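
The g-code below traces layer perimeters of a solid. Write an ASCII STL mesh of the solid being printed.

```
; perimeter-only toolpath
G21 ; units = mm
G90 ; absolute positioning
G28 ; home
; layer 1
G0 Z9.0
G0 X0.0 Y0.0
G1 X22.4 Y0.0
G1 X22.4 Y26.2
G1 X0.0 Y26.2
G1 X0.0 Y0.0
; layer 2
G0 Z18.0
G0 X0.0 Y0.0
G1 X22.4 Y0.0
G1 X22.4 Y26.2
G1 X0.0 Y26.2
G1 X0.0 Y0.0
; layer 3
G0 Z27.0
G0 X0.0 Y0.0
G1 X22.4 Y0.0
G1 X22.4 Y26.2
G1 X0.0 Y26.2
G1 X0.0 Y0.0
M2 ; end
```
solid part
  facet normal 0.0000 0.0000 -1.0000
    outer loop
      vertex 22.4 26.2 0.0
      vertex 22.4 0.0 0.0
      vertex 0.0 0.0 0.0
    endloop
  endfacet
  facet normal 0.0000 0.0000 -1.0000
    outer loop
      vertex 0.0 26.2 0.0
      vertex 22.4 26.2 0.0
      vertex 0.0 0.0 0.0
    endloop
  endfacet
  facet normal 0.0000 0.0000 1.0000
    outer loop
      vertex 0.0 0.0 27.0
      vertex 22.4 0.0 27.0
      vertex 22.4 26.2 27.0
    endloop
  endfacet
  facet normal 0.0000 0.0000 1.0000
    outer loop
      vertex 0.0 0.0 27.0
      vertex 22.4 26.2 27.0
      vertex 0.0 26.2 27.0
    endloop
  endfacet
  facet normal 0.0000 -1.0000 0.0000
    outer loop
      vertex 0.0 0.0 0.0
      vertex 22.4 0.0 0.0
      vertex 22.4 0.0 27.0
    endloop
  endfacet
  facet normal 0.0000 -1.0000 0.0000
    outer loop
      vertex 0.0 0.0 0.0
      vertex 22.4 0.0 27.0
      vertex 0.0 0.0 27.0
    endloop
  endfacet
  facet normal 0.0000 1.0000 0.0000
    outer loop
      vertex 22.4 26.2 27.0
      vertex 22.4 26.2 0.0
      vertex 0.0 26.2 0.0
    endloop
  endfacet
  facet normal 0.0000 1.0000 0.0000
    outer loop
      vertex 0.0 26.2 27.0
      vertex 22.4 26.2 27.0
      vertex 0.0 26.2 0.0
    endloop
  endfacet
  facet normal -1.0000 0.0000 0.0000
    outer loop
      vertex 0.0 26.2 27.0
      vertex 0.0 26.2 0.0
      vertex 0.0 0.0 0.0
    endloop
  endfacet
  facet normal -1.0000 0.0000 0.0000
    outer loop
      vertex 0.0 0.0 27.0
      vertex 0.0 26.2 27.0
      vertex 0.0 0.0 0.0
    endloop
  endfacet
  facet normal 1.0000 0.0000 0.0000
    outer loop
      vertex 22.4 0.0 0.0
      vertex 22.4 26.2 0.0
      vertex 22.4 26.2 27.0
    endloop
  endfacet
  facet normal 1.0000 0.0000 0.0000
    outer loop
      vertex 22.4 0.0 0.0
      vertex 22.4 26.2 27.0
      vertex 22.4 0.0 27.0
    endloop
  endfacet
endsolid part

The G0 Z moves step by Δz≈9.0 mm. Every layer's G1 loop is the same polygon, so the solid is a straight extrusion of it from z=0 to z≈27. Closing with flat bottom and top caps and triangulating gives 12 facets — a rectangular box, roughly 22.4 × 26.2 mm footprint and 27 mm tall.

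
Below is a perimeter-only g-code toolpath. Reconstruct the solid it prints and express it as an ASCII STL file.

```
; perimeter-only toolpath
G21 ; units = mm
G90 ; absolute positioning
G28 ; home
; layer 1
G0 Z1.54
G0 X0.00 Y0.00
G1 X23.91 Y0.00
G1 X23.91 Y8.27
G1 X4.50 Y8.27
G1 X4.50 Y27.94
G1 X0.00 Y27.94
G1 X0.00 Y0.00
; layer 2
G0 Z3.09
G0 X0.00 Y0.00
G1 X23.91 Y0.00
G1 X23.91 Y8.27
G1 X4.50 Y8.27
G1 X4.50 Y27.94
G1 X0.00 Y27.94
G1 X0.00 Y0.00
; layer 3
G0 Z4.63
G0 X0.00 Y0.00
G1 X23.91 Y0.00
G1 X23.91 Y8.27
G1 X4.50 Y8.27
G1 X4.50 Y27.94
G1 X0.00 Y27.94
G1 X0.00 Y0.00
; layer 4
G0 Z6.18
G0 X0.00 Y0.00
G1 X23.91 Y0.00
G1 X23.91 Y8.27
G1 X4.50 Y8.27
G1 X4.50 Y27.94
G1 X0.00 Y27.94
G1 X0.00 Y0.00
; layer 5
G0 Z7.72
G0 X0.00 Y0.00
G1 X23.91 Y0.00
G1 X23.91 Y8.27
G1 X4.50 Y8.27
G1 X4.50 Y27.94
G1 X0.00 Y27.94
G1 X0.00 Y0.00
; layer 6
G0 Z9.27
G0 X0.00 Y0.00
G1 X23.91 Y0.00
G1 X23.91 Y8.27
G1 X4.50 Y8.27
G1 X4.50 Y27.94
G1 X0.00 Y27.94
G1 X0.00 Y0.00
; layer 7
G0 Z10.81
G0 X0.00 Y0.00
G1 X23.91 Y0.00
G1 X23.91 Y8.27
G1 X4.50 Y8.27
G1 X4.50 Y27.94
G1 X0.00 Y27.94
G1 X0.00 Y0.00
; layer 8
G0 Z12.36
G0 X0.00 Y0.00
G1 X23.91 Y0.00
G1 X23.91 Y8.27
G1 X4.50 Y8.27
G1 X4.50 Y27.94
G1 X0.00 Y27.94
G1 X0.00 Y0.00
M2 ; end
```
solid part
  facet normal 0.0000 0.0000 -1.0000
    outer loop
      vertex 23.91 8.27 0.00
      vertex 23.91 0.00 0.00
      vertex 0.00 0.00 0.00
    endloop
  endfacet
  facet normal 0.0000 0.0000 -1.0000
    outer loop
      vertex 4.50 8.27 0.00
      vertex 23.91 8.27 0.00
      vertex 0.00 0.00 0.00
    endloop
  endfacet
  facet normal 0.0000 0.0000 -1.0000
    outer loop
      vertex 4.50 27.94 0.00
      vertex 4.50 8.27 0.00
      vertex 0.00 0.00 0.00
    endloop
  endfacet
  facet normal 0.0000 0.0000 -1.0000
    outer loop
      vertex 0.00 27.94 0.00
      vertex 4.50 27.94 0.00
      vertex 0.00 0.00 0.00
    endloop
  endfacet
  facet normal 0.0000 0.0000 1.0000
    outer loop
      vertex 0.00 0.00 12.36
      vertex 23.91 0.00 12.36
      vertex 23.91 8.27 12.36
    endloop
  endfacet
  facet normal 0.0000 0.0000 1.0000
    outer loop
      vertex 0.00 0.00 12.36
      vertex 23.91 8.27 12.36
      vertex 4.50 8.27 12.36
    endloop
  endfacet
  facet normal 0.0000 0.0000 1.0000
    outer loop
      vertex 0.00 0.00 12.36
      vertex 4.50 8.27 12.36
      vertex 4.50 27.94 12.36
    endloop
  endfacet
  facet normal 0.0000 0.0000 1.0000
    outer loop
      vertex 0.00 0.00 12.36
      vertex 4.50 27.94 12.36
      vertex 0.00 27.94 12.36
    endloop
  endfacet
  facet normal 0.0000 -1.0000 0.0000
    outer loop
      vertex 0.00 0.00 0.00
      vertex 23.91 0.00 0.00
      vertex 23.91 0.00 12.36
    endloop
  endfacet
  facet normal 0.0000 -1.0000 0.0000
    outer loop
      vertex 0.00 0.00 0.00
      vertex 23.91 0.00 12.36
      vertex 0.00 0.00 12.36
    endloop
  endfacet
  facet normal 1.0000 0.0000 0.0000
    outer loop
      vertex 23.91 0.00 0.00
      vertex 23.91 8.27 0.00
      vertex 23.91 8.27 12.36
    endloop
  endfacet
  facet normal 1.0000 0.0000 0.0000
    outer loop
      vertex 23.91 0.00 0.00
      vertex 23.91 8.27 12.36
      vertex 23.91 0.00 12.36
    endloop
  endfacet
  facet normal 0.0000 1.0000 0.0000
    outer loop
      vertex 23.91 8.27 0.00
      vertex 4.50 8.27 0.00
      vertex 4.50 8.27 12.36
    endloop
  endfacet
  facet normal 0.0000 1.0000 0.0000
    outer loop
      vertex 23.91 8.27 0.00
      vertex 4.50 8.27 12.36
      vertex 23.91 8.27 12.36
    endloop
  endfacet
  facet normal 1.0000 0.0000 0.0000
    outer loop
      vertex 4.50 8.27 0.00
      vertex 4.50 27.94 0.00
      vertex 4.50 27.94 12.36
    endloop
  endfacet
  facet normal 1.0000 0.0000 0.0000
    outer loop
      vertex 4.50 8.27 0.00
      vertex 4.50 27.94 12.36
      vertex 4.50 8.27 12.36
    endloop
  endfacet
  facet normal 0.0000 1.0000 0.0000
    outer loop
      vertex 4.50 27.94 0.00
      vertex 0.00 27.94 0.00
      vertex 0.00 27.94 12.36
    endloop
  endfacet
  facet normal 0.0000 1.0000 0.0000
    outer loop
      vertex 4.50 27.94 0.00
      vertex 0.00 27.94 12.36
      vertex 4.50 27.94 12.36
    endloop
  endfacet
  facet normal -1.0000 0.0000 0.0000
    outer loop
      vertex 0.00 27.94 0.00
      vertex 0.00 0.00 0.00
      vertex 0.00 0.00 12.36
    endloop
  endfacet
  facet normal -1.0000 0.0000 0.0000
    outer loop
      vertex 0.00 27.94 0.00
      vertex 0.00 0.00 12.36
      vertex 0.00 27.94 12.36
    endloop
  endfacet
endsolid part

The G0 Z moves step by Δz≈1.54 mm. Every layer's G1 loop is the same polygon, so the solid is a straight extrusion of it from z=0 to z≈12.4. Closing with flat bottom and top caps and triangulating gives 20 facets — an L-shaped prism: outer 23.9 × 27.9 mm, arm thicknesses ≈ 8.27 mm (horizontal) and 4.5 mm (vertical), extruded 12.4 mm in z.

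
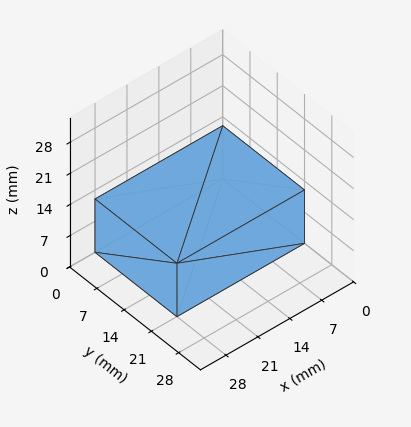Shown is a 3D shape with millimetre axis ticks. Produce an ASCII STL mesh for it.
Reading the render: the shape is a rectangular box, roughly 28 × 21 mm footprint and 12 mm tall (dimensions read to the nearest mm from the axis ticks). For the STL, each face is triangulated and given an outward normal.

solid part
  facet normal 0.0000 0.0000 -1.0000
    outer loop
      vertex 28.0 21.0 0.0
      vertex 28.0 0.0 0.0
      vertex 0.0 0.0 0.0
    endloop
  endfacet
  facet normal 0.0000 0.0000 -1.0000
    outer loop
      vertex 0.0 21.0 0.0
      vertex 28.0 21.0 0.0
      vertex 0.0 0.0 0.0
    endloop
  endfacet
  facet normal 0.0000 0.0000 1.0000
    outer loop
      vertex 0.0 0.0 12.0
      vertex 28.0 0.0 12.0
      vertex 28.0 21.0 12.0
    endloop
  endfacet
  facet normal 0.0000 0.0000 1.0000
    outer loop
      vertex 0.0 0.0 12.0
      vertex 28.0 21.0 12.0
      vertex 0.0 21.0 12.0
    endloop
  endfacet
  facet normal 0.0000 -1.0000 0.0000
    outer loop
      vertex 0.0 0.0 0.0
      vertex 28.0 0.0 0.0
      vertex 28.0 0.0 12.0
    endloop
  endfacet
  facet normal 0.0000 -1.0000 0.0000
    outer loop
      vertex 0.0 0.0 0.0
      vertex 28.0 0.0 12.0
      vertex 0.0 0.0 12.0
    endloop
  endfacet
  facet normal 0.0000 1.0000 0.0000
    outer loop
      vertex 28.0 21.0 12.0
      vertex 28.0 21.0 0.0
      vertex 0.0 21.0 0.0
    endloop
  endfacet
  facet normal 0.0000 1.0000 0.0000
    outer loop
      vertex 0.0 21.0 12.0
      vertex 28.0 21.0 12.0
      vertex 0.0 21.0 0.0
    endloop
  endfacet
  facet normal -1.0000 0.0000 0.0000
    outer loop
      vertex 0.0 21.0 12.0
      vertex 0.0 21.0 0.0
      vertex 0.0 0.0 0.0
    endloop
  endfacet
  facet normal -1.0000 0.0000 0.0000
    outer loop
      vertex 0.0 0.0 12.0
      vertex 0.0 21.0 12.0
      vertex 0.0 0.0 0.0
    endloop
  endfacet
  facet normal 1.0000 0.0000 0.0000
    outer loop
      vertex 28.0 0.0 0.0
      vertex 28.0 21.0 0.0
      vertex 28.0 21.0 12.0
    endloop
  endfacet
  facet normal 1.0000 0.0000 0.0000
    outer loop
      vertex 28.0 0.0 0.0
      vertex 28.0 21.0 12.0
      vertex 28.0 0.0 12.0
    endloop
  endfacet
endsolid part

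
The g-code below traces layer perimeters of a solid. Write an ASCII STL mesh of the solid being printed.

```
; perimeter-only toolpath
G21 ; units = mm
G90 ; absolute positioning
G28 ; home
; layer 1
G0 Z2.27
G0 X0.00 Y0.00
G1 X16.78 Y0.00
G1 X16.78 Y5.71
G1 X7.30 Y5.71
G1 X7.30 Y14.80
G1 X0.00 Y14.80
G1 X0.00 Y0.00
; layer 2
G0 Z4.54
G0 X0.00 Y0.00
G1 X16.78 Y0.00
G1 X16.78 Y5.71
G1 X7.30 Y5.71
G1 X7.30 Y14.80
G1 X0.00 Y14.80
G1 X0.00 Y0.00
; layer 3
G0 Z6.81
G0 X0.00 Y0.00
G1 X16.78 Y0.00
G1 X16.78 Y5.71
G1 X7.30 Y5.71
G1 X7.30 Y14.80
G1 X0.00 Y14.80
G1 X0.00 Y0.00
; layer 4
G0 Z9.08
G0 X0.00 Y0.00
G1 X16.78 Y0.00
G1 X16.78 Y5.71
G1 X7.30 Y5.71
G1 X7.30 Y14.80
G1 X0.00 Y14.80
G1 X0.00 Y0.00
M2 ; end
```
solid part
  facet normal 0.0000 0.0000 -1.0000
    outer loop
      vertex 16.78 5.71 0.00
      vertex 16.78 0.00 0.00
      vertex 0.00 0.00 0.00
    endloop
  endfacet
  facet normal 0.0000 0.0000 -1.0000
    outer loop
      vertex 7.30 5.71 0.00
      vertex 16.78 5.71 0.00
      vertex 0.00 0.00 0.00
    endloop
  endfacet
  facet normal 0.0000 0.0000 -1.0000
    outer loop
      vertex 7.30 14.80 0.00
      vertex 7.30 5.71 0.00
      vertex 0.00 0.00 0.00
    endloop
  endfacet
  facet normal 0.0000 0.0000 -1.0000
    outer loop
      vertex 0.00 14.80 0.00
      vertex 7.30 14.80 0.00
      vertex 0.00 0.00 0.00
    endloop
  endfacet
  facet normal 0.0000 0.0000 1.0000
    outer loop
      vertex 0.00 0.00 9.08
      vertex 16.78 0.00 9.08
      vertex 16.78 5.71 9.08
    endloop
  endfacet
  facet normal 0.0000 0.0000 1.0000
    outer loop
      vertex 0.00 0.00 9.08
      vertex 16.78 5.71 9.08
      vertex 7.30 5.71 9.08
    endloop
  endfacet
  facet normal 0.0000 0.0000 1.0000
    outer loop
      vertex 0.00 0.00 9.08
      vertex 7.30 5.71 9.08
      vertex 7.30 14.80 9.08
    endloop
  endfacet
  facet normal 0.0000 0.0000 1.0000
    outer loop
      vertex 0.00 0.00 9.08
      vertex 7.30 14.80 9.08
      vertex 0.00 14.80 9.08
    endloop
  endfacet
  facet normal 0.0000 -1.0000 0.0000
    outer loop
      vertex 0.00 0.00 0.00
      vertex 16.78 0.00 0.00
      vertex 16.78 0.00 9.08
    endloop
  endfacet
  facet normal 0.0000 -1.0000 0.0000
    outer loop
      vertex 0.00 0.00 0.00
      vertex 16.78 0.00 9.08
      vertex 0.00 0.00 9.08
    endloop
  endfacet
  facet normal 1.0000 0.0000 0.0000
    outer loop
      vertex 16.78 0.00 0.00
      vertex 16.78 5.71 0.00
      vertex 16.78 5.71 9.08
    endloop
  endfacet
  facet normal 1.0000 0.0000 0.0000
    outer loop
      vertex 16.78 0.00 0.00
      vertex 16.78 5.71 9.08
      vertex 16.78 0.00 9.08
    endloop
  endfacet
  facet normal 0.0000 1.0000 0.0000
    outer loop
      vertex 16.78 5.71 0.00
      vertex 7.30 5.71 0.00
      vertex 7.30 5.71 9.08
    endloop
  endfacet
  facet normal 0.0000 1.0000 0.0000
    outer loop
      vertex 16.78 5.71 0.00
      vertex 7.30 5.71 9.08
      vertex 16.78 5.71 9.08
    endloop
  endfacet
  facet normal 1.0000 0.0000 0.0000
    outer loop
      vertex 7.30 5.71 0.00
      vertex 7.30 14.80 0.00
      vertex 7.30 14.80 9.08
    endloop
  endfacet
  facet normal 1.0000 0.0000 0.0000
    outer loop
      vertex 7.30 5.71 0.00
      vertex 7.30 14.80 9.08
      vertex 7.30 5.71 9.08
    endloop
  endfacet
  facet normal 0.0000 1.0000 0.0000
    outer loop
      vertex 7.30 14.80 0.00
      vertex 0.00 14.80 0.00
      vertex 0.00 14.80 9.08
    endloop
  endfacet
  facet normal 0.0000 1.0000 0.0000
    outer loop
      vertex 7.30 14.80 0.00
      vertex 0.00 14.80 9.08
      vertex 7.30 14.80 9.08
    endloop
  endfacet
  facet normal -1.0000 0.0000 0.0000
    outer loop
      vertex 0.00 14.80 0.00
      vertex 0.00 0.00 0.00
      vertex 0.00 0.00 9.08
    endloop
  endfacet
  facet normal -1.0000 0.0000 0.0000
    outer loop
      vertex 0.00 14.80 0.00
      vertex 0.00 0.00 9.08
      vertex 0.00 14.80 9.08
    endloop
  endfacet
endsolid part

The G0 Z moves step by Δz≈2.27 mm. Every layer's G1 loop is the same polygon, so the solid is a straight extrusion of it from z=0 to z≈9.08. Closing with flat bottom and top caps and triangulating gives 20 facets — an L-shaped prism: outer 16.8 × 14.8 mm, arm thicknesses ≈ 5.71 mm (horizontal) and 7.3 mm (vertical), extruded 9.08 mm in z.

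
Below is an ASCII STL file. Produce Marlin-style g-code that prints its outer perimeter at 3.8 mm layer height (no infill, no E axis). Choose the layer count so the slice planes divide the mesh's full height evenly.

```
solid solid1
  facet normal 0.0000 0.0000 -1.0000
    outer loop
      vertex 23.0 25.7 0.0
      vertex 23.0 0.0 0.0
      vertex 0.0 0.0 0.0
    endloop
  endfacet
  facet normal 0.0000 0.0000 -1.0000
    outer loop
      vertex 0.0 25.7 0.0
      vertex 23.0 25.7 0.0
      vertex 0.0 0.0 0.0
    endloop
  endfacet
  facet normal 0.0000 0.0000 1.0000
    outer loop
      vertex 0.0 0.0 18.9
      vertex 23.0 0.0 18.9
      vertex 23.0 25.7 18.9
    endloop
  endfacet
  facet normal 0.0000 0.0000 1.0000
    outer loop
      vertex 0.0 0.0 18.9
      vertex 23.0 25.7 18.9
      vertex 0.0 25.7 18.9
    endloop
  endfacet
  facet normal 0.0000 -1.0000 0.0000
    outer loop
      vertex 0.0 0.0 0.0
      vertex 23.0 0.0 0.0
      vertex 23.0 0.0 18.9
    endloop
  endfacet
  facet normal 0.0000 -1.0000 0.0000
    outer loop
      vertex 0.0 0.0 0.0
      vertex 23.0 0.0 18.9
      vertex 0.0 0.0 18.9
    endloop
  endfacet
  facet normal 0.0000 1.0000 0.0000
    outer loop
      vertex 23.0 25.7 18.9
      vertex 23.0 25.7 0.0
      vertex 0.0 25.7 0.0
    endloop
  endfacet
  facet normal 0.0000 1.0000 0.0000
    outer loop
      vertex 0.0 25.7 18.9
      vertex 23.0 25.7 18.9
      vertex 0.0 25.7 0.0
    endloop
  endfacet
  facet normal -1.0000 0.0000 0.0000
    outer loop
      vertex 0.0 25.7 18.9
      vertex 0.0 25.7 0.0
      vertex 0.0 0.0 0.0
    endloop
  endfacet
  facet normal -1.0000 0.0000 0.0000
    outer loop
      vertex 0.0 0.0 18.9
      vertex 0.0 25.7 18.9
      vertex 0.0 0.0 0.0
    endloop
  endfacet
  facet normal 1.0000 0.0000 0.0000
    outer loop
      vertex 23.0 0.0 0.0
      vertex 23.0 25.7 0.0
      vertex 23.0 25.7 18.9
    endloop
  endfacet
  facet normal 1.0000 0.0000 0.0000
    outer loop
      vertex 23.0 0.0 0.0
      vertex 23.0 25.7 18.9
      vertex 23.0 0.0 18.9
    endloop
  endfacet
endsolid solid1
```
; perimeter-only toolpath
G21 ; units = mm
G90 ; absolute positioning
G28 ; home
; layer 1
G0 Z3.8
G0 X0.0 Y0.0
G1 X23.0 Y0.0
G1 X23.0 Y25.7
G1 X0.0 Y25.7
G1 X0.0 Y0.0
; layer 2
G0 Z7.6
G0 X0.0 Y0.0
G1 X23.0 Y0.0
G1 X23.0 Y25.7
G1 X0.0 Y25.7
G1 X0.0 Y0.0
; layer 3
G0 Z11.3
G0 X0.0 Y0.0
G1 X23.0 Y0.0
G1 X23.0 Y25.7
G1 X0.0 Y25.7
G1 X0.0 Y0.0
; layer 4
G0 Z15.1
G0 X0.0 Y0.0
G1 X23.0 Y0.0
G1 X23.0 Y25.7
G1 X0.0 Y25.7
G1 X0.0 Y0.0
; layer 5
G0 Z18.9
G0 X0.0 Y0.0
G1 X23.0 Y0.0
G1 X23.0 Y25.7
G1 X0.0 Y25.7
G1 X0.0 Y0.0
M2 ; end

The solid is a rectangular box, roughly 23 × 25.7 mm footprint and 18.9 mm tall. Slicing at Δz = 3.8 mm — 5 equal slices spanning the solid's height, so layer i sits at z = i·h/5 — gives 5 non-empty perimeters. Each is a 4-segment closed polygon; G0 lifts to the layer z and rapids to the start vertex, then G1 traces the edges.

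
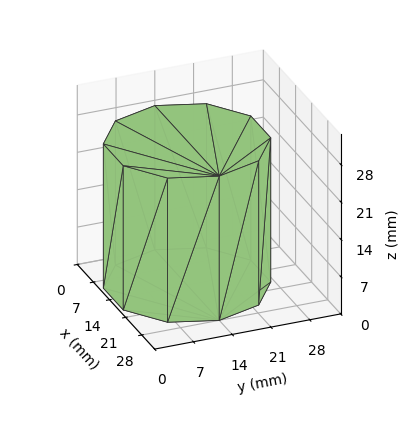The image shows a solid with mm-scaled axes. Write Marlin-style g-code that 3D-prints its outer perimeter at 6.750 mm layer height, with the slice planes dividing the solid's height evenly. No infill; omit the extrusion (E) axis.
Reading the render: the shape is a regular 10-sided prism (a cylinder approximated with 10 flat sides), circumscribed radius ≈ 14 mm, height ≈ 27 mm (dimensions read to the nearest mm from the axis ticks). For the g-code, the solid's height is divided into equal slices at the stated Δz and each level perimeter traced with G1 moves after a G0 lift.

; perimeter-only toolpath
G21 ; units = mm
G90 ; absolute positioning
G28 ; home
; layer 1
G0 Z6.750
G0 X28.000 Y14.000
G1 X25.326 Y22.229
G1 X18.326 Y27.315
G1 X9.674 Y27.315
G1 X2.674 Y22.229
G1 X0.000 Y14.000
G1 X2.674 Y5.771
G1 X9.674 Y0.685
G1 X18.326 Y0.685
G1 X25.326 Y5.771
G1 X28.000 Y14.000
; layer 2
G0 Z13.500
G0 X28.000 Y14.000
G1 X25.326 Y22.229
G1 X18.326 Y27.315
G1 X9.674 Y27.315
G1 X2.674 Y22.229
G1 X0.000 Y14.000
G1 X2.674 Y5.771
G1 X9.674 Y0.685
G1 X18.326 Y0.685
G1 X25.326 Y5.771
G1 X28.000 Y14.000
; layer 3
G0 Z20.250
G0 X28.000 Y14.000
G1 X25.326 Y22.229
G1 X18.326 Y27.315
G1 X9.674 Y27.315
G1 X2.674 Y22.229
G1 X0.000 Y14.000
G1 X2.674 Y5.771
G1 X9.674 Y0.685
G1 X18.326 Y0.685
G1 X25.326 Y5.771
G1 X28.000 Y14.000
; layer 4
G0 Z27.000
G0 X28.000 Y14.000
G1 X25.326 Y22.229
G1 X18.326 Y27.315
G1 X9.674 Y27.315
G1 X2.674 Y22.229
G1 X0.000 Y14.000
G1 X2.674 Y5.771
G1 X9.674 Y0.685
G1 X18.326 Y0.685
G1 X25.326 Y5.771
G1 X28.000 Y14.000
M2 ; end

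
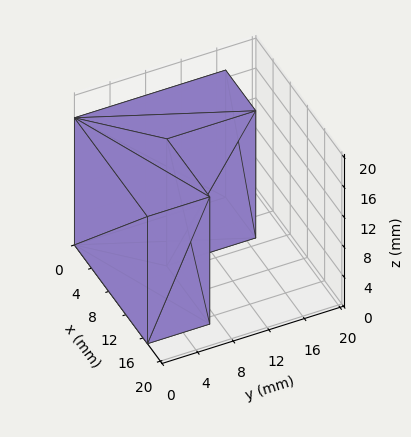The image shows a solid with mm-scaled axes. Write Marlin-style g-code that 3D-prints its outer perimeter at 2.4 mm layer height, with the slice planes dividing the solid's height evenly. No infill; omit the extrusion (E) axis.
Reading the render: the shape is an L-shaped prism: outer 17 × 17 mm, arm thicknesses ≈ 7 mm (horizontal) and 7 mm (vertical), extruded 17 mm in z (dimensions read to the nearest mm from the axis ticks). For the g-code, the solid's height is divided into equal slices at the stated Δz and each level perimeter traced with G1 moves after a G0 lift.

; perimeter-only toolpath
G21 ; units = mm
G90 ; absolute positioning
G28 ; home
; layer 1
G0 Z2.4
G0 X0.0 Y0.0
G1 X17.0 Y0.0
G1 X17.0 Y7.0
G1 X7.0 Y7.0
G1 X7.0 Y17.0
G1 X0.0 Y17.0
G1 X0.0 Y0.0
; layer 2
G0 Z4.9
G0 X0.0 Y0.0
G1 X17.0 Y0.0
G1 X17.0 Y7.0
G1 X7.0 Y7.0
G1 X7.0 Y17.0
G1 X0.0 Y17.0
G1 X0.0 Y0.0
; layer 3
G0 Z7.3
G0 X0.0 Y0.0
G1 X17.0 Y0.0
G1 X17.0 Y7.0
G1 X7.0 Y7.0
G1 X7.0 Y17.0
G1 X0.0 Y17.0
G1 X0.0 Y0.0
; layer 4
G0 Z9.7
G0 X0.0 Y0.0
G1 X17.0 Y0.0
G1 X17.0 Y7.0
G1 X7.0 Y7.0
G1 X7.0 Y17.0
G1 X0.0 Y17.0
G1 X0.0 Y0.0
; layer 5
G0 Z12.1
G0 X0.0 Y0.0
G1 X17.0 Y0.0
G1 X17.0 Y7.0
G1 X7.0 Y7.0
G1 X7.0 Y17.0
G1 X0.0 Y17.0
G1 X0.0 Y0.0
; layer 6
G0 Z14.6
G0 X0.0 Y0.0
G1 X17.0 Y0.0
G1 X17.0 Y7.0
G1 X7.0 Y7.0
G1 X7.0 Y17.0
G1 X0.0 Y17.0
G1 X0.0 Y0.0
; layer 7
G0 Z17.0
G0 X0.0 Y0.0
G1 X17.0 Y0.0
G1 X17.0 Y7.0
G1 X7.0 Y7.0
G1 X7.0 Y17.0
G1 X0.0 Y17.0
G1 X0.0 Y0.0
M2 ; end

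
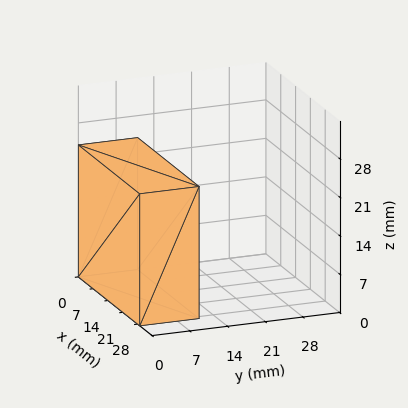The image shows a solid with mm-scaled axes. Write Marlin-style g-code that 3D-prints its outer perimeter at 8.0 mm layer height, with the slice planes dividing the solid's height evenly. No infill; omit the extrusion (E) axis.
Reading the render: the shape is a rectangular box, roughly 29 × 11 mm footprint and 24 mm tall (dimensions read to the nearest mm from the axis ticks). For the g-code, the solid's height is divided into equal slices at the stated Δz and each level perimeter traced with G1 moves after a G0 lift.

; perimeter-only toolpath
G21 ; units = mm
G90 ; absolute positioning
G28 ; home
; layer 1
G0 Z8.0
G0 X0.0 Y0.0
G1 X29.0 Y0.0
G1 X29.0 Y11.0
G1 X0.0 Y11.0
G1 X0.0 Y0.0
; layer 2
G0 Z16.0
G0 X0.0 Y0.0
G1 X29.0 Y0.0
G1 X29.0 Y11.0
G1 X0.0 Y11.0
G1 X0.0 Y0.0
; layer 3
G0 Z24.0
G0 X0.0 Y0.0
G1 X29.0 Y0.0
G1 X29.0 Y11.0
G1 X0.0 Y11.0
G1 X0.0 Y0.0
M2 ; end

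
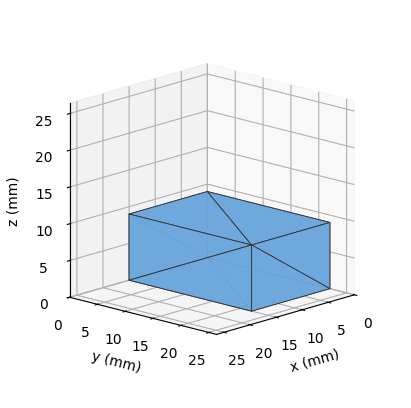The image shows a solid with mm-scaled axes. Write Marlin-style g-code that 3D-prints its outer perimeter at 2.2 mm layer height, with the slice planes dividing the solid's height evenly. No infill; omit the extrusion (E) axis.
Reading the render: the shape is a rectangular box, roughly 15 × 22 mm footprint and 9 mm tall (dimensions read to the nearest mm from the axis ticks). For the g-code, the solid's height is divided into equal slices at the stated Δz and each level perimeter traced with G1 moves after a G0 lift.

; perimeter-only toolpath
G21 ; units = mm
G90 ; absolute positioning
G28 ; home
; layer 1
G0 Z2.2
G0 X0.0 Y0.0
G1 X15.0 Y0.0
G1 X15.0 Y22.0
G1 X0.0 Y22.0
G1 X0.0 Y0.0
; layer 2
G0 Z4.5
G0 X0.0 Y0.0
G1 X15.0 Y0.0
G1 X15.0 Y22.0
G1 X0.0 Y22.0
G1 X0.0 Y0.0
; layer 3
G0 Z6.8
G0 X0.0 Y0.0
G1 X15.0 Y0.0
G1 X15.0 Y22.0
G1 X0.0 Y22.0
G1 X0.0 Y0.0
; layer 4
G0 Z9.0
G0 X0.0 Y0.0
G1 X15.0 Y0.0
G1 X15.0 Y22.0
G1 X0.0 Y22.0
G1 X0.0 Y0.0
M2 ; end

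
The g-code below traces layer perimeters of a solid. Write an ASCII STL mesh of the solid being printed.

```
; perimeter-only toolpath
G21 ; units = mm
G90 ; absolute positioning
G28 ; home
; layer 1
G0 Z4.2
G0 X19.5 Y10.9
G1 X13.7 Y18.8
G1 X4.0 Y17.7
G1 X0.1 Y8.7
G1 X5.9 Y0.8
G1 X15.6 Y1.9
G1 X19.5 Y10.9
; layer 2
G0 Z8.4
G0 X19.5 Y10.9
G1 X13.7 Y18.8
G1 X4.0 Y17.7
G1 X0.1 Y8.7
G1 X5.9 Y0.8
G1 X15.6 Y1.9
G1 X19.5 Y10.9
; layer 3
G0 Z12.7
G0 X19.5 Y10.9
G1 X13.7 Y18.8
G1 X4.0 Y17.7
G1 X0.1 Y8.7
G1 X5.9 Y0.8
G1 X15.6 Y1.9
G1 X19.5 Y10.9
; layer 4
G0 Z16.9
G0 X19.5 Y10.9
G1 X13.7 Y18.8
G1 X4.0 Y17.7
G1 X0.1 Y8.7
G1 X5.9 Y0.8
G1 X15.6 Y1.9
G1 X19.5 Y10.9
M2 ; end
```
solid part
  facet normal 0.0000 0.0000 -1.0000
    outer loop
      vertex 4.0 17.7 0.0
      vertex 13.7 18.8 0.0
      vertex 19.5 10.9 0.0
    endloop
  endfacet
  facet normal 0.0000 0.0000 -1.0000
    outer loop
      vertex 0.1 8.7 0.0
      vertex 4.0 17.7 0.0
      vertex 19.5 10.9 0.0
    endloop
  endfacet
  facet normal 0.0000 0.0000 -1.0000
    outer loop
      vertex 5.9 0.8 0.0
      vertex 0.1 8.7 0.0
      vertex 19.5 10.9 0.0
    endloop
  endfacet
  facet normal 0.0000 0.0000 -1.0000
    outer loop
      vertex 15.6 1.9 0.0
      vertex 5.9 0.8 0.0
      vertex 19.5 10.9 0.0
    endloop
  endfacet
  facet normal 0.0000 0.0000 1.0000
    outer loop
      vertex 19.5 10.9 16.9
      vertex 13.7 18.8 16.9
      vertex 4.0 17.7 16.9
    endloop
  endfacet
  facet normal 0.0000 0.0000 1.0000
    outer loop
      vertex 19.5 10.9 16.9
      vertex 4.0 17.7 16.9
      vertex 0.1 8.7 16.9
    endloop
  endfacet
  facet normal 0.0000 0.0000 1.0000
    outer loop
      vertex 19.5 10.9 16.9
      vertex 0.1 8.7 16.9
      vertex 5.9 0.8 16.9
    endloop
  endfacet
  facet normal 0.0000 0.0000 1.0000
    outer loop
      vertex 19.5 10.9 16.9
      vertex 5.9 0.8 16.9
      vertex 15.6 1.9 16.9
    endloop
  endfacet
  facet normal 0.8061 0.5918 0.0000
    outer loop
      vertex 19.5 10.9 0.0
      vertex 13.7 18.8 0.0
      vertex 13.7 18.8 16.9
    endloop
  endfacet
  facet normal 0.8061 0.5918 0.0000
    outer loop
      vertex 19.5 10.9 0.0
      vertex 13.7 18.8 16.9
      vertex 19.5 10.9 16.9
    endloop
  endfacet
  facet normal -0.1127 0.9936 0.0000
    outer loop
      vertex 13.7 18.8 0.0
      vertex 4.0 17.7 0.0
      vertex 4.0 17.7 16.9
    endloop
  endfacet
  facet normal -0.1127 0.9936 0.0000
    outer loop
      vertex 13.7 18.8 0.0
      vertex 4.0 17.7 16.9
      vertex 13.7 18.8 16.9
    endloop
  endfacet
  facet normal -0.9176 0.3976 0.0000
    outer loop
      vertex 4.0 17.7 0.0
      vertex 0.1 8.7 0.0
      vertex 0.1 8.7 16.9
    endloop
  endfacet
  facet normal -0.9176 0.3976 0.0000
    outer loop
      vertex 4.0 17.7 0.0
      vertex 0.1 8.7 16.9
      vertex 4.0 17.7 16.9
    endloop
  endfacet
  facet normal -0.8061 -0.5918 0.0000
    outer loop
      vertex 0.1 8.7 0.0
      vertex 5.9 0.8 0.0
      vertex 5.9 0.8 16.9
    endloop
  endfacet
  facet normal -0.8061 -0.5918 0.0000
    outer loop
      vertex 0.1 8.7 0.0
      vertex 5.9 0.8 16.9
      vertex 0.1 8.7 16.9
    endloop
  endfacet
  facet normal 0.1127 -0.9936 0.0000
    outer loop
      vertex 5.9 0.8 0.0
      vertex 15.6 1.9 0.0
      vertex 15.6 1.9 16.9
    endloop
  endfacet
  facet normal 0.1127 -0.9936 0.0000
    outer loop
      vertex 5.9 0.8 0.0
      vertex 15.6 1.9 16.9
      vertex 5.9 0.8 16.9
    endloop
  endfacet
  facet normal 0.9176 -0.3976 0.0000
    outer loop
      vertex 15.6 1.9 0.0
      vertex 19.5 10.9 0.0
      vertex 19.5 10.9 16.9
    endloop
  endfacet
  facet normal 0.9176 -0.3976 0.0000
    outer loop
      vertex 15.6 1.9 0.0
      vertex 19.5 10.9 16.9
      vertex 15.6 1.9 16.9
    endloop
  endfacet
endsolid part

The G0 Z moves step by Δz≈4.2 mm. Every layer's G1 loop is the same polygon, so the solid is a straight extrusion of it from z=0 to z≈16.9. Closing with flat bottom and top caps and triangulating gives 20 facets — a regular 6-sided prism (a cylinder approximated with 6 flat sides), circumscribed radius ≈ 9.8 mm, height ≈ 16.9 mm.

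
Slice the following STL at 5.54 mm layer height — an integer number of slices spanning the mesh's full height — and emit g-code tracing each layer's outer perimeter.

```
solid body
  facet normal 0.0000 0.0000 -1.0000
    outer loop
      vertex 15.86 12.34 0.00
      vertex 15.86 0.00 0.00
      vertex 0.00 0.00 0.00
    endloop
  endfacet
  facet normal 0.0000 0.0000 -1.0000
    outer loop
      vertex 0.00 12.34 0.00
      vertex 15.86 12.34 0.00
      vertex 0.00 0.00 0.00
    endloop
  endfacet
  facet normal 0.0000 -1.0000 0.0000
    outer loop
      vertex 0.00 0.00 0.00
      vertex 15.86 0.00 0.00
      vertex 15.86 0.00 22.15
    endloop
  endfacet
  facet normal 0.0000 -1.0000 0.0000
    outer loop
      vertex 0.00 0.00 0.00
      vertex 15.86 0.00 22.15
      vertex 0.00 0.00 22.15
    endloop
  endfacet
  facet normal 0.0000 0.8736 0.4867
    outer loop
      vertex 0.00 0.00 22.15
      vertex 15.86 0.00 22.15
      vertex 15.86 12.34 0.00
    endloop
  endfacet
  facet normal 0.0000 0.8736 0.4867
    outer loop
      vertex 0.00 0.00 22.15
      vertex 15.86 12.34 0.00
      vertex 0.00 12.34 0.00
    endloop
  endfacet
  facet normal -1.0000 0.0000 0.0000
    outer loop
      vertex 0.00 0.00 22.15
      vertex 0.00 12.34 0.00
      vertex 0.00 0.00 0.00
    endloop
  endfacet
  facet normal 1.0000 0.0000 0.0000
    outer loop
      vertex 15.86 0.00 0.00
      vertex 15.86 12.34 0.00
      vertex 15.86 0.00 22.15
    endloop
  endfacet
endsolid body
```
; perimeter-only toolpath
G21 ; units = mm
G90 ; absolute positioning
G28 ; home
; layer 1
G0 Z5.54
G0 X0.00 Y0.00
G1 X15.86 Y0.00
G1 X15.86 Y9.25
G1 X0.00 Y9.25
G1 X0.00 Y0.00
; layer 2
G0 Z11.07
G0 X0.00 Y0.00
G1 X15.86 Y0.00
G1 X15.86 Y6.17
G1 X0.00 Y6.17
G1 X0.00 Y0.00
; layer 3
G0 Z16.61
G0 X0.00 Y0.00
G1 X15.86 Y0.00
G1 X15.86 Y3.09
G1 X0.00 Y3.09
G1 X0.00 Y0.00
M2 ; end

The solid is a wedge (ramp): 15.9 × 12.3 mm base, rising to 22.1 mm along the y=0 edge and sloping linearly to z=0 at y=12.3. Slicing at Δz = 5.54 mm — 4 equal slices spanning the solid's height, so layer i sits at z = i·h/4 — gives 3 non-empty perimeters. Each is a 4-segment closed polygon; G0 lifts to the layer z and rapids to the start vertex, then G1 traces the edges. The cross-section shrinks linearly with z (the slice at the apex is degenerate and omitted).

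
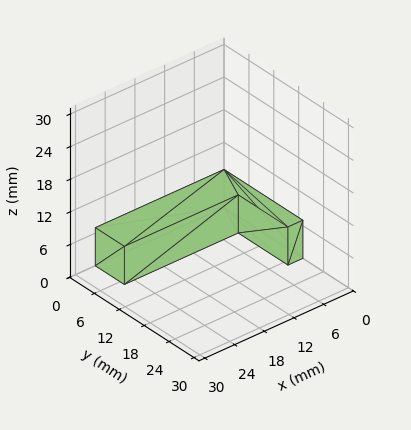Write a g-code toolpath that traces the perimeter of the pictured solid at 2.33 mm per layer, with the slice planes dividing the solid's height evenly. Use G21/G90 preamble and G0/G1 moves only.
Reading the render: the shape is an L-shaped prism: outer 26 × 19 mm, arm thicknesses ≈ 7 mm (horizontal) and 3 mm (vertical), extruded 7 mm in z (dimensions read to the nearest mm from the axis ticks). For the g-code, the solid's height is divided into equal slices at the stated Δz and each level perimeter traced with G1 moves after a G0 lift.

; perimeter-only toolpath
G21 ; units = mm
G90 ; absolute positioning
G28 ; home
; layer 1
G0 Z2.33
G0 X0.00 Y0.00
G1 X26.00 Y0.00
G1 X26.00 Y7.00
G1 X3.00 Y7.00
G1 X3.00 Y19.00
G1 X0.00 Y19.00
G1 X0.00 Y0.00
; layer 2
G0 Z4.67
G0 X0.00 Y0.00
G1 X26.00 Y0.00
G1 X26.00 Y7.00
G1 X3.00 Y7.00
G1 X3.00 Y19.00
G1 X0.00 Y19.00
G1 X0.00 Y0.00
; layer 3
G0 Z7.00
G0 X0.00 Y0.00
G1 X26.00 Y0.00
G1 X26.00 Y7.00
G1 X3.00 Y7.00
G1 X3.00 Y19.00
G1 X0.00 Y19.00
G1 X0.00 Y0.00
M2 ; end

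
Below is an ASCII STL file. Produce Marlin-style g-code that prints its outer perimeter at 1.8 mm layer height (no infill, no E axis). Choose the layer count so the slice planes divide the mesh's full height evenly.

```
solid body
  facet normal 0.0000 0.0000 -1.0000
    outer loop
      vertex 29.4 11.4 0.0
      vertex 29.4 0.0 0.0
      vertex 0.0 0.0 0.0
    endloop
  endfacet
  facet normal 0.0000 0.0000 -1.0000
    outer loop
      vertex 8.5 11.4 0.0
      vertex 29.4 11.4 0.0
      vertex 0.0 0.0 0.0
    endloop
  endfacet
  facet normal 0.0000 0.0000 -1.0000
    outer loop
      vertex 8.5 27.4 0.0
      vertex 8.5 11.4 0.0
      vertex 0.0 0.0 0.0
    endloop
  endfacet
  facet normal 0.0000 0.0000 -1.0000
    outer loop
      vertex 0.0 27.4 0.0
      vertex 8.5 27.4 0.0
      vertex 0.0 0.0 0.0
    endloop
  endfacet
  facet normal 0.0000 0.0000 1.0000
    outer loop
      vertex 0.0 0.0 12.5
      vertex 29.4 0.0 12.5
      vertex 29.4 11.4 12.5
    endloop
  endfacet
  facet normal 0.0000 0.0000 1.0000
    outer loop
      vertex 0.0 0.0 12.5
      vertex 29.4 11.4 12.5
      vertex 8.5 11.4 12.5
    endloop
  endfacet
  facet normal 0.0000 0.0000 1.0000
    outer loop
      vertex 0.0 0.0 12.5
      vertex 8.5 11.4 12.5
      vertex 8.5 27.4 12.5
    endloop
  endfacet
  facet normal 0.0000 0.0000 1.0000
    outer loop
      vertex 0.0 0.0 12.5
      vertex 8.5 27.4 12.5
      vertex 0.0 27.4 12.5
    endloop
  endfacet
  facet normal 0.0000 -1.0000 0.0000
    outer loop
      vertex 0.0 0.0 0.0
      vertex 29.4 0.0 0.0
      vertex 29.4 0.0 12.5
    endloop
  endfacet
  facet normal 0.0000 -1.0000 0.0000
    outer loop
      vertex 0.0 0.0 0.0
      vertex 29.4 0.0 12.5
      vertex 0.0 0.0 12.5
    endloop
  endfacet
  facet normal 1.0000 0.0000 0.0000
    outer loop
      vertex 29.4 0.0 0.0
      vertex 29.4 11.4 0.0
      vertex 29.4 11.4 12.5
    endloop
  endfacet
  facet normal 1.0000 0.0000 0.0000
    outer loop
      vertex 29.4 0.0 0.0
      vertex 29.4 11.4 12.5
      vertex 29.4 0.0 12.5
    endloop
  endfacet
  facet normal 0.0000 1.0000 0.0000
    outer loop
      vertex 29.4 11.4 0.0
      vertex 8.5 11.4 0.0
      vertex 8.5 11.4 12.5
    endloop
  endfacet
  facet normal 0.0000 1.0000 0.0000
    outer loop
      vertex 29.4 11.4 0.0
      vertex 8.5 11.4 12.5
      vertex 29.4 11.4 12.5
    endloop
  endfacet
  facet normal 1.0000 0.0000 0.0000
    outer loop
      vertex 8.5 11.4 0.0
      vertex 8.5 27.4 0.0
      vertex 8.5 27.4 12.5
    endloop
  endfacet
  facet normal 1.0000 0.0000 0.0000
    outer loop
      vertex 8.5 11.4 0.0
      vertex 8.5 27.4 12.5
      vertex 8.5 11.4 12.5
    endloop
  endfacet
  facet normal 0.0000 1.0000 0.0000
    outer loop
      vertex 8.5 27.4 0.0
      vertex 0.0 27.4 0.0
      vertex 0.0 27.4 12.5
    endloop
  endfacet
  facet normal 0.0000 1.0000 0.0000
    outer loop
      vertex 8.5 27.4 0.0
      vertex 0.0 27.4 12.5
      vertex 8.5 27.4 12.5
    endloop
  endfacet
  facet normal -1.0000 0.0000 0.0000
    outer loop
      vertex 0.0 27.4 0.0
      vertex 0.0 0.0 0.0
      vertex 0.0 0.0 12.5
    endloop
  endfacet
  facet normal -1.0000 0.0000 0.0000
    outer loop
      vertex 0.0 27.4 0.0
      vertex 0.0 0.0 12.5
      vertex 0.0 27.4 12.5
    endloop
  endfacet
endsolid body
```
; perimeter-only toolpath
G21 ; units = mm
G90 ; absolute positioning
G28 ; home
; layer 1
G0 Z1.8
G0 X0.0 Y0.0
G1 X29.4 Y0.0
G1 X29.4 Y11.4
G1 X8.5 Y11.4
G1 X8.5 Y27.4
G1 X0.0 Y27.4
G1 X0.0 Y0.0
; layer 2
G0 Z3.6
G0 X0.0 Y0.0
G1 X29.4 Y0.0
G1 X29.4 Y11.4
G1 X8.5 Y11.4
G1 X8.5 Y27.4
G1 X0.0 Y27.4
G1 X0.0 Y0.0
; layer 3
G0 Z5.4
G0 X0.0 Y0.0
G1 X29.4 Y0.0
G1 X29.4 Y11.4
G1 X8.5 Y11.4
G1 X8.5 Y27.4
G1 X0.0 Y27.4
G1 X0.0 Y0.0
; layer 4
G0 Z7.1
G0 X0.0 Y0.0
G1 X29.4 Y0.0
G1 X29.4 Y11.4
G1 X8.5 Y11.4
G1 X8.5 Y27.4
G1 X0.0 Y27.4
G1 X0.0 Y0.0
; layer 5
G0 Z8.9
G0 X0.0 Y0.0
G1 X29.4 Y0.0
G1 X29.4 Y11.4
G1 X8.5 Y11.4
G1 X8.5 Y27.4
G1 X0.0 Y27.4
G1 X0.0 Y0.0
; layer 6
G0 Z10.7
G0 X0.0 Y0.0
G1 X29.4 Y0.0
G1 X29.4 Y11.4
G1 X8.5 Y11.4
G1 X8.5 Y27.4
G1 X0.0 Y27.4
G1 X0.0 Y0.0
; layer 7
G0 Z12.5
G0 X0.0 Y0.0
G1 X29.4 Y0.0
G1 X29.4 Y11.4
G1 X8.5 Y11.4
G1 X8.5 Y27.4
G1 X0.0 Y27.4
G1 X0.0 Y0.0
M2 ; end

The solid is an L-shaped prism: outer 29.4 × 27.4 mm, arm thicknesses ≈ 11.4 mm (horizontal) and 8.5 mm (vertical), extruded 12.5 mm in z. Slicing at Δz = 1.8 mm — 7 equal slices spanning the solid's height, so layer i sits at z = i·h/7 — gives 7 non-empty perimeters. Each is a 6-segment closed polygon; G0 lifts to the layer z and rapids to the start vertex, then G1 traces the edges.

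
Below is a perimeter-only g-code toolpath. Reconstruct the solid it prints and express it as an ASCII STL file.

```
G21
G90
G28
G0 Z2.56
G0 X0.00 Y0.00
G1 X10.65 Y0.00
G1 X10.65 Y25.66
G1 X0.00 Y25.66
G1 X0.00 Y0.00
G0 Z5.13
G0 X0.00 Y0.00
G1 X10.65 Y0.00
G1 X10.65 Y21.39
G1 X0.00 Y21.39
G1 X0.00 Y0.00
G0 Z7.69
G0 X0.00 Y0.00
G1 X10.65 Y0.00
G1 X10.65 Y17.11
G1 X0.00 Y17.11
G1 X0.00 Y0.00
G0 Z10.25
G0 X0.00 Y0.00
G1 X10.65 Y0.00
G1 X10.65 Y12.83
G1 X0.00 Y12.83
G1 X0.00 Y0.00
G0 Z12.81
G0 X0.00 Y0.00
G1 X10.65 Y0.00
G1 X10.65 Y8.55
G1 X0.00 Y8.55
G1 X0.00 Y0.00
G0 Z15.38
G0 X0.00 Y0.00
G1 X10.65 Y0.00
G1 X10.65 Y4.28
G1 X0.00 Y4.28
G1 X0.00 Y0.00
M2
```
solid part
  facet normal 0.0000 0.0000 -1.0000
    outer loop
      vertex 10.65 29.94 0.00
      vertex 10.65 0.00 0.00
      vertex 0.00 0.00 0.00
    endloop
  endfacet
  facet normal 0.0000 0.0000 -1.0000
    outer loop
      vertex 0.00 29.94 0.00
      vertex 10.65 29.94 0.00
      vertex 0.00 0.00 0.00
    endloop
  endfacet
  facet normal 0.0000 -1.0000 0.0000
    outer loop
      vertex 0.00 0.00 0.00
      vertex 10.65 0.00 0.00
      vertex 10.65 0.00 17.94
    endloop
  endfacet
  facet normal 0.0000 -1.0000 0.0000
    outer loop
      vertex 0.00 0.00 0.00
      vertex 10.65 0.00 17.94
      vertex 0.00 0.00 17.94
    endloop
  endfacet
  facet normal 0.0000 0.5140 0.8578
    outer loop
      vertex 0.00 0.00 17.94
      vertex 10.65 0.00 17.94
      vertex 10.65 29.94 0.00
    endloop
  endfacet
  facet normal 0.0000 0.5140 0.8578
    outer loop
      vertex 0.00 0.00 17.94
      vertex 10.65 29.94 0.00
      vertex 0.00 29.94 0.00
    endloop
  endfacet
  facet normal -1.0000 0.0000 0.0000
    outer loop
      vertex 0.00 0.00 17.94
      vertex 0.00 29.94 0.00
      vertex 0.00 0.00 0.00
    endloop
  endfacet
  facet normal 1.0000 0.0000 0.0000
    outer loop
      vertex 10.65 0.00 0.00
      vertex 10.65 29.94 0.00
      vertex 10.65 0.00 17.94
    endloop
  endfacet
endsolid part

The G0 Z moves step by Δz≈2.56 mm. The G1 loops shrink linearly with z, so the solid tapers from its base footprint up to z≈17.9. Closing with a flat bottom cap and the tapered top and triangulating gives 8 facets — a wedge (ramp): 10.7 × 29.9 mm base, rising to 17.9 mm along the y=0 edge and sloping linearly to z=0 at y=29.9.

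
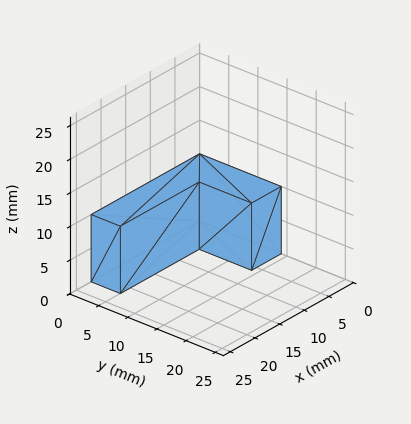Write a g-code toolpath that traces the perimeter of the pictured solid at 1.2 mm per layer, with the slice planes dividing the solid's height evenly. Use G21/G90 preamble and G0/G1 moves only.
Reading the render: the shape is an L-shaped prism: outer 22 × 14 mm, arm thicknesses ≈ 5 mm (horizontal) and 6 mm (vertical), extruded 10 mm in z (dimensions read to the nearest mm from the axis ticks). For the g-code, the solid's height is divided into equal slices at the stated Δz and each level perimeter traced with G1 moves after a G0 lift.

; perimeter-only toolpath
G21 ; units = mm
G90 ; absolute positioning
G28 ; home
; layer 1
G0 Z1.2
G0 X0.0 Y0.0
G1 X22.0 Y0.0
G1 X22.0 Y5.0
G1 X6.0 Y5.0
G1 X6.0 Y14.0
G1 X0.0 Y14.0
G1 X0.0 Y0.0
; layer 2
G0 Z2.5
G0 X0.0 Y0.0
G1 X22.0 Y0.0
G1 X22.0 Y5.0
G1 X6.0 Y5.0
G1 X6.0 Y14.0
G1 X0.0 Y14.0
G1 X0.0 Y0.0
; layer 3
G0 Z3.8
G0 X0.0 Y0.0
G1 X22.0 Y0.0
G1 X22.0 Y5.0
G1 X6.0 Y5.0
G1 X6.0 Y14.0
G1 X0.0 Y14.0
G1 X0.0 Y0.0
; layer 4
G0 Z5.0
G0 X0.0 Y0.0
G1 X22.0 Y0.0
G1 X22.0 Y5.0
G1 X6.0 Y5.0
G1 X6.0 Y14.0
G1 X0.0 Y14.0
G1 X0.0 Y0.0
; layer 5
G0 Z6.2
G0 X0.0 Y0.0
G1 X22.0 Y0.0
G1 X22.0 Y5.0
G1 X6.0 Y5.0
G1 X6.0 Y14.0
G1 X0.0 Y14.0
G1 X0.0 Y0.0
; layer 6
G0 Z7.5
G0 X0.0 Y0.0
G1 X22.0 Y0.0
G1 X22.0 Y5.0
G1 X6.0 Y5.0
G1 X6.0 Y14.0
G1 X0.0 Y14.0
G1 X0.0 Y0.0
; layer 7
G0 Z8.8
G0 X0.0 Y0.0
G1 X22.0 Y0.0
G1 X22.0 Y5.0
G1 X6.0 Y5.0
G1 X6.0 Y14.0
G1 X0.0 Y14.0
G1 X0.0 Y0.0
; layer 8
G0 Z10.0
G0 X0.0 Y0.0
G1 X22.0 Y0.0
G1 X22.0 Y5.0
G1 X6.0 Y5.0
G1 X6.0 Y14.0
G1 X0.0 Y14.0
G1 X0.0 Y0.0
M2 ; end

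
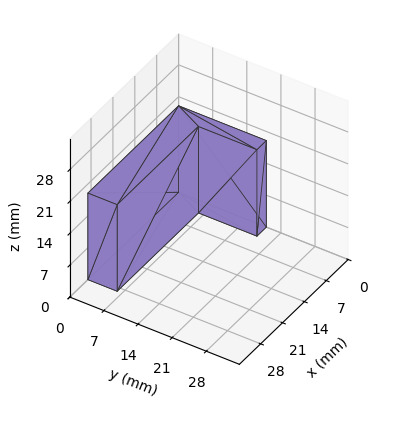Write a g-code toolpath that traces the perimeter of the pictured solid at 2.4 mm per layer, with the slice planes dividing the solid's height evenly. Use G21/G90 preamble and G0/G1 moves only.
Reading the render: the shape is an L-shaped prism: outer 29 × 18 mm, arm thicknesses ≈ 6 mm (horizontal) and 3 mm (vertical), extruded 19 mm in z (dimensions read to the nearest mm from the axis ticks). For the g-code, the solid's height is divided into equal slices at the stated Δz and each level perimeter traced with G1 moves after a G0 lift.

; perimeter-only toolpath
G21 ; units = mm
G90 ; absolute positioning
G28 ; home
; layer 1
G0 Z2.4
G0 X0.0 Y0.0
G1 X29.0 Y0.0
G1 X29.0 Y6.0
G1 X3.0 Y6.0
G1 X3.0 Y18.0
G1 X0.0 Y18.0
G1 X0.0 Y0.0
; layer 2
G0 Z4.8
G0 X0.0 Y0.0
G1 X29.0 Y0.0
G1 X29.0 Y6.0
G1 X3.0 Y6.0
G1 X3.0 Y18.0
G1 X0.0 Y18.0
G1 X0.0 Y0.0
; layer 3
G0 Z7.1
G0 X0.0 Y0.0
G1 X29.0 Y0.0
G1 X29.0 Y6.0
G1 X3.0 Y6.0
G1 X3.0 Y18.0
G1 X0.0 Y18.0
G1 X0.0 Y0.0
; layer 4
G0 Z9.5
G0 X0.0 Y0.0
G1 X29.0 Y0.0
G1 X29.0 Y6.0
G1 X3.0 Y6.0
G1 X3.0 Y18.0
G1 X0.0 Y18.0
G1 X0.0 Y0.0
; layer 5
G0 Z11.9
G0 X0.0 Y0.0
G1 X29.0 Y0.0
G1 X29.0 Y6.0
G1 X3.0 Y6.0
G1 X3.0 Y18.0
G1 X0.0 Y18.0
G1 X0.0 Y0.0
; layer 6
G0 Z14.2
G0 X0.0 Y0.0
G1 X29.0 Y0.0
G1 X29.0 Y6.0
G1 X3.0 Y6.0
G1 X3.0 Y18.0
G1 X0.0 Y18.0
G1 X0.0 Y0.0
; layer 7
G0 Z16.6
G0 X0.0 Y0.0
G1 X29.0 Y0.0
G1 X29.0 Y6.0
G1 X3.0 Y6.0
G1 X3.0 Y18.0
G1 X0.0 Y18.0
G1 X0.0 Y0.0
; layer 8
G0 Z19.0
G0 X0.0 Y0.0
G1 X29.0 Y0.0
G1 X29.0 Y6.0
G1 X3.0 Y6.0
G1 X3.0 Y18.0
G1 X0.0 Y18.0
G1 X0.0 Y0.0
M2 ; end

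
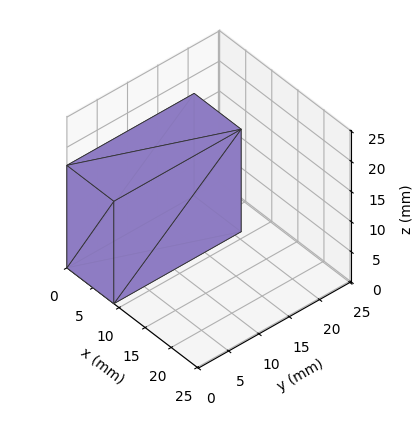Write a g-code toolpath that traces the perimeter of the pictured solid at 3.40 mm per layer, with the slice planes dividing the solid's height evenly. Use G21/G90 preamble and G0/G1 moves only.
Reading the render: the shape is a rectangular box, roughly 9 × 21 mm footprint and 17 mm tall (dimensions read to the nearest mm from the axis ticks). For the g-code, the solid's height is divided into equal slices at the stated Δz and each level perimeter traced with G1 moves after a G0 lift.

; perimeter-only toolpath
G21 ; units = mm
G90 ; absolute positioning
G28 ; home
; layer 1
G0 Z3.40
G0 X0.00 Y0.00
G1 X9.00 Y0.00
G1 X9.00 Y21.00
G1 X0.00 Y21.00
G1 X0.00 Y0.00
; layer 2
G0 Z6.80
G0 X0.00 Y0.00
G1 X9.00 Y0.00
G1 X9.00 Y21.00
G1 X0.00 Y21.00
G1 X0.00 Y0.00
; layer 3
G0 Z10.20
G0 X0.00 Y0.00
G1 X9.00 Y0.00
G1 X9.00 Y21.00
G1 X0.00 Y21.00
G1 X0.00 Y0.00
; layer 4
G0 Z13.60
G0 X0.00 Y0.00
G1 X9.00 Y0.00
G1 X9.00 Y21.00
G1 X0.00 Y21.00
G1 X0.00 Y0.00
; layer 5
G0 Z17.00
G0 X0.00 Y0.00
G1 X9.00 Y0.00
G1 X9.00 Y21.00
G1 X0.00 Y21.00
G1 X0.00 Y0.00
M2 ; end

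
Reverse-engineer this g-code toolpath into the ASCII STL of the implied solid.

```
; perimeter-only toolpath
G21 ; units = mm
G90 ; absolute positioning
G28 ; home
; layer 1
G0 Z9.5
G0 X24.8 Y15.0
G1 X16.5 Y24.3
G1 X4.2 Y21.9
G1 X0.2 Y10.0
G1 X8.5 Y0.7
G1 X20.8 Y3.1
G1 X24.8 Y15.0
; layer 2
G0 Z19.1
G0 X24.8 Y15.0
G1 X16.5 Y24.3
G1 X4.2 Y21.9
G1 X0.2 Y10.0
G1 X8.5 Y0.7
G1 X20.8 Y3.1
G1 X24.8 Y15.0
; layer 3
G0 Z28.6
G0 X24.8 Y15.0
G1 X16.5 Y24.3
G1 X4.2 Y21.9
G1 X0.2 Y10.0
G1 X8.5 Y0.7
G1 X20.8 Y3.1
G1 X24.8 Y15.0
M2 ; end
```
solid part
  facet normal 0.0000 0.0000 -1.0000
    outer loop
      vertex 4.2 21.9 0.0
      vertex 16.5 24.3 0.0
      vertex 24.8 15.0 0.0
    endloop
  endfacet
  facet normal 0.0000 0.0000 -1.0000
    outer loop
      vertex 0.2 10.0 0.0
      vertex 4.2 21.9 0.0
      vertex 24.8 15.0 0.0
    endloop
  endfacet
  facet normal 0.0000 0.0000 -1.0000
    outer loop
      vertex 8.5 0.7 0.0
      vertex 0.2 10.0 0.0
      vertex 24.8 15.0 0.0
    endloop
  endfacet
  facet normal 0.0000 0.0000 -1.0000
    outer loop
      vertex 20.8 3.1 0.0
      vertex 8.5 0.7 0.0
      vertex 24.8 15.0 0.0
    endloop
  endfacet
  facet normal 0.0000 0.0000 1.0000
    outer loop
      vertex 24.8 15.0 28.6
      vertex 16.5 24.3 28.6
      vertex 4.2 21.9 28.6
    endloop
  endfacet
  facet normal 0.0000 0.0000 1.0000
    outer loop
      vertex 24.8 15.0 28.6
      vertex 4.2 21.9 28.6
      vertex 0.2 10.0 28.6
    endloop
  endfacet
  facet normal 0.0000 0.0000 1.0000
    outer loop
      vertex 24.8 15.0 28.6
      vertex 0.2 10.0 28.6
      vertex 8.5 0.7 28.6
    endloop
  endfacet
  facet normal 0.0000 0.0000 1.0000
    outer loop
      vertex 24.8 15.0 28.6
      vertex 8.5 0.7 28.6
      vertex 20.8 3.1 28.6
    endloop
  endfacet
  facet normal 0.7461 0.6659 0.0000
    outer loop
      vertex 24.8 15.0 0.0
      vertex 16.5 24.3 0.0
      vertex 16.5 24.3 28.6
    endloop
  endfacet
  facet normal 0.7461 0.6659 0.0000
    outer loop
      vertex 24.8 15.0 0.0
      vertex 16.5 24.3 28.6
      vertex 24.8 15.0 28.6
    endloop
  endfacet
  facet normal -0.1915 0.9815 0.0000
    outer loop
      vertex 16.5 24.3 0.0
      vertex 4.2 21.9 0.0
      vertex 4.2 21.9 28.6
    endloop
  endfacet
  facet normal -0.1915 0.9815 0.0000
    outer loop
      vertex 16.5 24.3 0.0
      vertex 4.2 21.9 28.6
      vertex 16.5 24.3 28.6
    endloop
  endfacet
  facet normal -0.9479 0.3186 0.0000
    outer loop
      vertex 4.2 21.9 0.0
      vertex 0.2 10.0 0.0
      vertex 0.2 10.0 28.6
    endloop
  endfacet
  facet normal -0.9479 0.3186 0.0000
    outer loop
      vertex 4.2 21.9 0.0
      vertex 0.2 10.0 28.6
      vertex 4.2 21.9 28.6
    endloop
  endfacet
  facet normal -0.7461 -0.6659 0.0000
    outer loop
      vertex 0.2 10.0 0.0
      vertex 8.5 0.7 0.0
      vertex 8.5 0.7 28.6
    endloop
  endfacet
  facet normal -0.7461 -0.6659 0.0000
    outer loop
      vertex 0.2 10.0 0.0
      vertex 8.5 0.7 28.6
      vertex 0.2 10.0 28.6
    endloop
  endfacet
  facet normal 0.1915 -0.9815 0.0000
    outer loop
      vertex 8.5 0.7 0.0
      vertex 20.8 3.1 0.0
      vertex 20.8 3.1 28.6
    endloop
  endfacet
  facet normal 0.1915 -0.9815 0.0000
    outer loop
      vertex 8.5 0.7 0.0
      vertex 20.8 3.1 28.6
      vertex 8.5 0.7 28.6
    endloop
  endfacet
  facet normal 0.9479 -0.3186 0.0000
    outer loop
      vertex 20.8 3.1 0.0
      vertex 24.8 15.0 0.0
      vertex 24.8 15.0 28.6
    endloop
  endfacet
  facet normal 0.9479 -0.3186 0.0000
    outer loop
      vertex 20.8 3.1 0.0
      vertex 24.8 15.0 28.6
      vertex 20.8 3.1 28.6
    endloop
  endfacet
endsolid part

The G0 Z moves step by Δz≈9.5 mm. Every layer's G1 loop is the same polygon, so the solid is a straight extrusion of it from z=0 to z≈28.6. Closing with flat bottom and top caps and triangulating gives 20 facets — a regular 6-sided prism (a cylinder approximated with 6 flat sides), circumscribed radius ≈ 12.5 mm, height ≈ 28.6 mm.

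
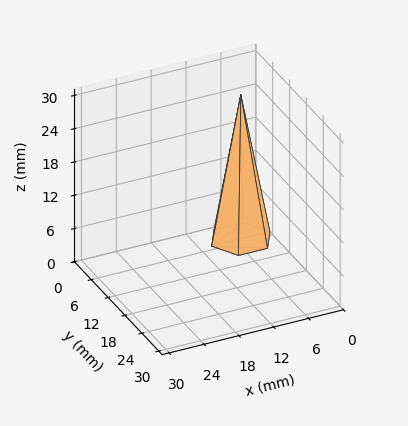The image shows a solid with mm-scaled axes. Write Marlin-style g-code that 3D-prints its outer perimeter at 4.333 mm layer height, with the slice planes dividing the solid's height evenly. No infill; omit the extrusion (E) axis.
Reading the render: the shape is a regular 6-sided pyramid, base circumscribed radius ≈ 5 mm, apex at z ≈ 26 mm (dimensions read to the nearest mm from the axis ticks). For the g-code, the solid's height is divided into equal slices at the stated Δz and each level perimeter traced with G1 moves after a G0 lift.

; perimeter-only toolpath
G21 ; units = mm
G90 ; absolute positioning
G28 ; home
; layer 1
G0 Z4.333
G0 X9.167 Y5.000
G1 X7.083 Y8.608
G1 X2.917 Y8.608
G1 X0.833 Y5.000
G1 X2.917 Y1.392
G1 X7.083 Y1.392
G1 X9.167 Y5.000
; layer 2
G0 Z8.667
G0 X8.333 Y5.000
G1 X6.667 Y7.887
G1 X3.333 Y7.887
G1 X1.667 Y5.000
G1 X3.333 Y2.113
G1 X6.667 Y2.113
G1 X8.333 Y5.000
; layer 3
G0 Z13.000
G0 X7.500 Y5.000
G1 X6.250 Y7.165
G1 X3.750 Y7.165
G1 X2.500 Y5.000
G1 X3.750 Y2.835
G1 X6.250 Y2.835
G1 X7.500 Y5.000
; layer 4
G0 Z17.333
G0 X6.667 Y5.000
G1 X5.833 Y6.443
G1 X4.167 Y6.443
G1 X3.333 Y5.000
G1 X4.167 Y3.557
G1 X5.833 Y3.557
G1 X6.667 Y5.000
; layer 5
G0 Z21.667
G0 X5.833 Y5.000
G1 X5.417 Y5.722
G1 X4.583 Y5.722
G1 X4.167 Y5.000
G1 X4.583 Y4.278
G1 X5.417 Y4.278
G1 X5.833 Y5.000
M2 ; end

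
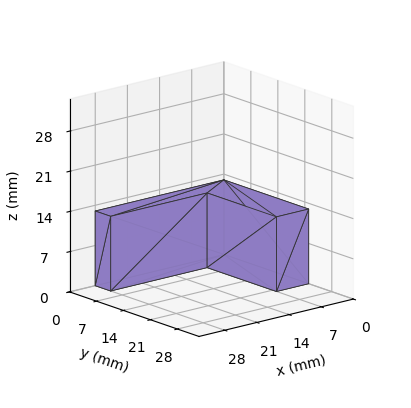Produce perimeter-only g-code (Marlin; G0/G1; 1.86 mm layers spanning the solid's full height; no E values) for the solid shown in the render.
Reading the render: the shape is an L-shaped prism: outer 28 × 22 mm, arm thicknesses ≈ 4 mm (horizontal) and 7 mm (vertical), extruded 13 mm in z (dimensions read to the nearest mm from the axis ticks). For the g-code, the solid's height is divided into equal slices at the stated Δz and each level perimeter traced with G1 moves after a G0 lift.

; perimeter-only toolpath
G21 ; units = mm
G90 ; absolute positioning
G28 ; home
; layer 1
G0 Z1.86
G0 X0.00 Y0.00
G1 X28.00 Y0.00
G1 X28.00 Y4.00
G1 X7.00 Y4.00
G1 X7.00 Y22.00
G1 X0.00 Y22.00
G1 X0.00 Y0.00
; layer 2
G0 Z3.71
G0 X0.00 Y0.00
G1 X28.00 Y0.00
G1 X28.00 Y4.00
G1 X7.00 Y4.00
G1 X7.00 Y22.00
G1 X0.00 Y22.00
G1 X0.00 Y0.00
; layer 3
G0 Z5.57
G0 X0.00 Y0.00
G1 X28.00 Y0.00
G1 X28.00 Y4.00
G1 X7.00 Y4.00
G1 X7.00 Y22.00
G1 X0.00 Y22.00
G1 X0.00 Y0.00
; layer 4
G0 Z7.43
G0 X0.00 Y0.00
G1 X28.00 Y0.00
G1 X28.00 Y4.00
G1 X7.00 Y4.00
G1 X7.00 Y22.00
G1 X0.00 Y22.00
G1 X0.00 Y0.00
; layer 5
G0 Z9.29
G0 X0.00 Y0.00
G1 X28.00 Y0.00
G1 X28.00 Y4.00
G1 X7.00 Y4.00
G1 X7.00 Y22.00
G1 X0.00 Y22.00
G1 X0.00 Y0.00
; layer 6
G0 Z11.14
G0 X0.00 Y0.00
G1 X28.00 Y0.00
G1 X28.00 Y4.00
G1 X7.00 Y4.00
G1 X7.00 Y22.00
G1 X0.00 Y22.00
G1 X0.00 Y0.00
; layer 7
G0 Z13.00
G0 X0.00 Y0.00
G1 X28.00 Y0.00
G1 X28.00 Y4.00
G1 X7.00 Y4.00
G1 X7.00 Y22.00
G1 X0.00 Y22.00
G1 X0.00 Y0.00
M2 ; end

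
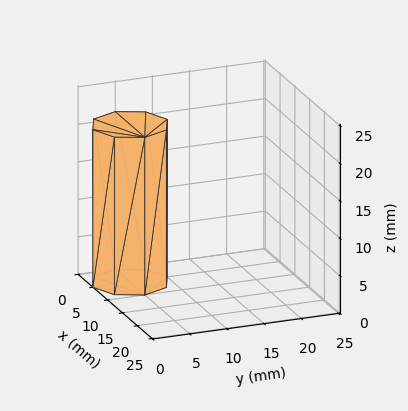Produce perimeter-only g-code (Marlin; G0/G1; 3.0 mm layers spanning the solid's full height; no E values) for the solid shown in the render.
Reading the render: the shape is a regular 8-sided prism (a cylinder approximated with 8 flat sides), circumscribed radius ≈ 5 mm, height ≈ 21 mm (dimensions read to the nearest mm from the axis ticks). For the g-code, the solid's height is divided into equal slices at the stated Δz and each level perimeter traced with G1 moves after a G0 lift.

; perimeter-only toolpath
G21 ; units = mm
G90 ; absolute positioning
G28 ; home
; layer 1
G0 Z3.0
G0 X10.0 Y5.0
G1 X8.5 Y8.5
G1 X5.0 Y10.0
G1 X1.5 Y8.5
G1 X0.0 Y5.0
G1 X1.5 Y1.5
G1 X5.0 Y0.0
G1 X8.5 Y1.5
G1 X10.0 Y5.0
; layer 2
G0 Z6.0
G0 X10.0 Y5.0
G1 X8.5 Y8.5
G1 X5.0 Y10.0
G1 X1.5 Y8.5
G1 X0.0 Y5.0
G1 X1.5 Y1.5
G1 X5.0 Y0.0
G1 X8.5 Y1.5
G1 X10.0 Y5.0
; layer 3
G0 Z9.0
G0 X10.0 Y5.0
G1 X8.5 Y8.5
G1 X5.0 Y10.0
G1 X1.5 Y8.5
G1 X0.0 Y5.0
G1 X1.5 Y1.5
G1 X5.0 Y0.0
G1 X8.5 Y1.5
G1 X10.0 Y5.0
; layer 4
G0 Z12.0
G0 X10.0 Y5.0
G1 X8.5 Y8.5
G1 X5.0 Y10.0
G1 X1.5 Y8.5
G1 X0.0 Y5.0
G1 X1.5 Y1.5
G1 X5.0 Y0.0
G1 X8.5 Y1.5
G1 X10.0 Y5.0
; layer 5
G0 Z15.0
G0 X10.0 Y5.0
G1 X8.5 Y8.5
G1 X5.0 Y10.0
G1 X1.5 Y8.5
G1 X0.0 Y5.0
G1 X1.5 Y1.5
G1 X5.0 Y0.0
G1 X8.5 Y1.5
G1 X10.0 Y5.0
; layer 6
G0 Z18.0
G0 X10.0 Y5.0
G1 X8.5 Y8.5
G1 X5.0 Y10.0
G1 X1.5 Y8.5
G1 X0.0 Y5.0
G1 X1.5 Y1.5
G1 X5.0 Y0.0
G1 X8.5 Y1.5
G1 X10.0 Y5.0
; layer 7
G0 Z21.0
G0 X10.0 Y5.0
G1 X8.5 Y8.5
G1 X5.0 Y10.0
G1 X1.5 Y8.5
G1 X0.0 Y5.0
G1 X1.5 Y1.5
G1 X5.0 Y0.0
G1 X8.5 Y1.5
G1 X10.0 Y5.0
M2 ; end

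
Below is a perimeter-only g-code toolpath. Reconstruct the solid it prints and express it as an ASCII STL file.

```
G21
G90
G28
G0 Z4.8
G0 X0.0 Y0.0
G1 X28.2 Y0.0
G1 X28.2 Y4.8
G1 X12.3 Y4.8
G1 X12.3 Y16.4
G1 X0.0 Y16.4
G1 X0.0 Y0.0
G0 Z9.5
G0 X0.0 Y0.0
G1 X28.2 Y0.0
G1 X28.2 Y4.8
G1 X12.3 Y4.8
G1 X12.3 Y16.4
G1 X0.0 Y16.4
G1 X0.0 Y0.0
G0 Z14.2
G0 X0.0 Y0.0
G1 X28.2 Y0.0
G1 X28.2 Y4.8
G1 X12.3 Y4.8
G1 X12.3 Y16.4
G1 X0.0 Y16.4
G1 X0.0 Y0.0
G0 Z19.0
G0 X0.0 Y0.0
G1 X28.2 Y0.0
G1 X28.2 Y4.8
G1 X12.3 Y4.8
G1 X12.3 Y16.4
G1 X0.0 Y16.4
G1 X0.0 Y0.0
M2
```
solid part
  facet normal 0.0000 0.0000 -1.0000
    outer loop
      vertex 28.2 4.8 0.0
      vertex 28.2 0.0 0.0
      vertex 0.0 0.0 0.0
    endloop
  endfacet
  facet normal 0.0000 0.0000 -1.0000
    outer loop
      vertex 12.3 4.8 0.0
      vertex 28.2 4.8 0.0
      vertex 0.0 0.0 0.0
    endloop
  endfacet
  facet normal 0.0000 0.0000 -1.0000
    outer loop
      vertex 12.3 16.4 0.0
      vertex 12.3 4.8 0.0
      vertex 0.0 0.0 0.0
    endloop
  endfacet
  facet normal 0.0000 0.0000 -1.0000
    outer loop
      vertex 0.0 16.4 0.0
      vertex 12.3 16.4 0.0
      vertex 0.0 0.0 0.0
    endloop
  endfacet
  facet normal 0.0000 0.0000 1.0000
    outer loop
      vertex 0.0 0.0 19.0
      vertex 28.2 0.0 19.0
      vertex 28.2 4.8 19.0
    endloop
  endfacet
  facet normal 0.0000 0.0000 1.0000
    outer loop
      vertex 0.0 0.0 19.0
      vertex 28.2 4.8 19.0
      vertex 12.3 4.8 19.0
    endloop
  endfacet
  facet normal 0.0000 0.0000 1.0000
    outer loop
      vertex 0.0 0.0 19.0
      vertex 12.3 4.8 19.0
      vertex 12.3 16.4 19.0
    endloop
  endfacet
  facet normal 0.0000 0.0000 1.0000
    outer loop
      vertex 0.0 0.0 19.0
      vertex 12.3 16.4 19.0
      vertex 0.0 16.4 19.0
    endloop
  endfacet
  facet normal 0.0000 -1.0000 0.0000
    outer loop
      vertex 0.0 0.0 0.0
      vertex 28.2 0.0 0.0
      vertex 28.2 0.0 19.0
    endloop
  endfacet
  facet normal 0.0000 -1.0000 0.0000
    outer loop
      vertex 0.0 0.0 0.0
      vertex 28.2 0.0 19.0
      vertex 0.0 0.0 19.0
    endloop
  endfacet
  facet normal 1.0000 0.0000 0.0000
    outer loop
      vertex 28.2 0.0 0.0
      vertex 28.2 4.8 0.0
      vertex 28.2 4.8 19.0
    endloop
  endfacet
  facet normal 1.0000 0.0000 0.0000
    outer loop
      vertex 28.2 0.0 0.0
      vertex 28.2 4.8 19.0
      vertex 28.2 0.0 19.0
    endloop
  endfacet
  facet normal 0.0000 1.0000 0.0000
    outer loop
      vertex 28.2 4.8 0.0
      vertex 12.3 4.8 0.0
      vertex 12.3 4.8 19.0
    endloop
  endfacet
  facet normal 0.0000 1.0000 0.0000
    outer loop
      vertex 28.2 4.8 0.0
      vertex 12.3 4.8 19.0
      vertex 28.2 4.8 19.0
    endloop
  endfacet
  facet normal 1.0000 0.0000 0.0000
    outer loop
      vertex 12.3 4.8 0.0
      vertex 12.3 16.4 0.0
      vertex 12.3 16.4 19.0
    endloop
  endfacet
  facet normal 1.0000 0.0000 0.0000
    outer loop
      vertex 12.3 4.8 0.0
      vertex 12.3 16.4 19.0
      vertex 12.3 4.8 19.0
    endloop
  endfacet
  facet normal 0.0000 1.0000 0.0000
    outer loop
      vertex 12.3 16.4 0.0
      vertex 0.0 16.4 0.0
      vertex 0.0 16.4 19.0
    endloop
  endfacet
  facet normal 0.0000 1.0000 0.0000
    outer loop
      vertex 12.3 16.4 0.0
      vertex 0.0 16.4 19.0
      vertex 12.3 16.4 19.0
    endloop
  endfacet
  facet normal -1.0000 0.0000 0.0000
    outer loop
      vertex 0.0 16.4 0.0
      vertex 0.0 0.0 0.0
      vertex 0.0 0.0 19.0
    endloop
  endfacet
  facet normal -1.0000 0.0000 0.0000
    outer loop
      vertex 0.0 16.4 0.0
      vertex 0.0 0.0 19.0
      vertex 0.0 16.4 19.0
    endloop
  endfacet
endsolid part

The G0 Z moves step by Δz≈4.8 mm. Every layer's G1 loop is the same polygon, so the solid is a straight extrusion of it from z=0 to z≈19. Closing with flat bottom and top caps and triangulating gives 20 facets — an L-shaped prism: outer 28.2 × 16.4 mm, arm thicknesses ≈ 4.8 mm (horizontal) and 12.3 mm (vertical), extruded 19 mm in z.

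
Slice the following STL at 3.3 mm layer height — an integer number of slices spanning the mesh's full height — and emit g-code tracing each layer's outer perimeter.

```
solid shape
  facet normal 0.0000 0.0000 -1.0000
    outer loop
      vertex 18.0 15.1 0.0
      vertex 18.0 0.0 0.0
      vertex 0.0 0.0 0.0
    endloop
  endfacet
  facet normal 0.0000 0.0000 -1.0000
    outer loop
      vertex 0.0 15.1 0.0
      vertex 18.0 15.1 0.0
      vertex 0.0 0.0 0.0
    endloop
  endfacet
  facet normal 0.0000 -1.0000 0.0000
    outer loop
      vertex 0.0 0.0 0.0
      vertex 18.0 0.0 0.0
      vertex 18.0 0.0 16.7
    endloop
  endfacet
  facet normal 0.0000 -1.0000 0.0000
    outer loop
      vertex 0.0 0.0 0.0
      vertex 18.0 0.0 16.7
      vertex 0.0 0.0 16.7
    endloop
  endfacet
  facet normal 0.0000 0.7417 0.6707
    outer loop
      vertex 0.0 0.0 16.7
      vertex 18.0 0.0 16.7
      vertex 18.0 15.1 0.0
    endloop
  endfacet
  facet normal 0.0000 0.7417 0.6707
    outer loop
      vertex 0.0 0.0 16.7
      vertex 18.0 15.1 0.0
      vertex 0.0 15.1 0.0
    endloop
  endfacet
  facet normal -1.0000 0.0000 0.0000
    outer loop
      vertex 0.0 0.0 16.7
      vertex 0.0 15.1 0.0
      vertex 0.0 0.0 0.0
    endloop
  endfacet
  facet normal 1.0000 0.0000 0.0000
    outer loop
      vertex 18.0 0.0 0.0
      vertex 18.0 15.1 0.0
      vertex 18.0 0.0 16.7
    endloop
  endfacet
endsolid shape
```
; perimeter-only toolpath
G21 ; units = mm
G90 ; absolute positioning
G28 ; home
; layer 1
G0 Z3.3
G0 X0.0 Y0.0
G1 X18.0 Y0.0
G1 X18.0 Y12.1
G1 X0.0 Y12.1
G1 X0.0 Y0.0
; layer 2
G0 Z6.7
G0 X0.0 Y0.0
G1 X18.0 Y0.0
G1 X18.0 Y9.1
G1 X0.0 Y9.1
G1 X0.0 Y0.0
; layer 3
G0 Z10.0
G0 X0.0 Y0.0
G1 X18.0 Y0.0
G1 X18.0 Y6.0
G1 X0.0 Y6.0
G1 X0.0 Y0.0
; layer 4
G0 Z13.4
G0 X0.0 Y0.0
G1 X18.0 Y0.0
G1 X18.0 Y3.0
G1 X0.0 Y3.0
G1 X0.0 Y0.0
M2 ; end

The solid is a wedge (ramp): 18 × 15.1 mm base, rising to 16.7 mm along the y=0 edge and sloping linearly to z=0 at y=15.1. Slicing at Δz = 3.3 mm — 5 equal slices spanning the solid's height, so layer i sits at z = i·h/5 — gives 4 non-empty perimeters. Each is a 4-segment closed polygon; G0 lifts to the layer z and rapids to the start vertex, then G1 traces the edges. The cross-section shrinks linearly with z (the slice at the apex is degenerate and omitted).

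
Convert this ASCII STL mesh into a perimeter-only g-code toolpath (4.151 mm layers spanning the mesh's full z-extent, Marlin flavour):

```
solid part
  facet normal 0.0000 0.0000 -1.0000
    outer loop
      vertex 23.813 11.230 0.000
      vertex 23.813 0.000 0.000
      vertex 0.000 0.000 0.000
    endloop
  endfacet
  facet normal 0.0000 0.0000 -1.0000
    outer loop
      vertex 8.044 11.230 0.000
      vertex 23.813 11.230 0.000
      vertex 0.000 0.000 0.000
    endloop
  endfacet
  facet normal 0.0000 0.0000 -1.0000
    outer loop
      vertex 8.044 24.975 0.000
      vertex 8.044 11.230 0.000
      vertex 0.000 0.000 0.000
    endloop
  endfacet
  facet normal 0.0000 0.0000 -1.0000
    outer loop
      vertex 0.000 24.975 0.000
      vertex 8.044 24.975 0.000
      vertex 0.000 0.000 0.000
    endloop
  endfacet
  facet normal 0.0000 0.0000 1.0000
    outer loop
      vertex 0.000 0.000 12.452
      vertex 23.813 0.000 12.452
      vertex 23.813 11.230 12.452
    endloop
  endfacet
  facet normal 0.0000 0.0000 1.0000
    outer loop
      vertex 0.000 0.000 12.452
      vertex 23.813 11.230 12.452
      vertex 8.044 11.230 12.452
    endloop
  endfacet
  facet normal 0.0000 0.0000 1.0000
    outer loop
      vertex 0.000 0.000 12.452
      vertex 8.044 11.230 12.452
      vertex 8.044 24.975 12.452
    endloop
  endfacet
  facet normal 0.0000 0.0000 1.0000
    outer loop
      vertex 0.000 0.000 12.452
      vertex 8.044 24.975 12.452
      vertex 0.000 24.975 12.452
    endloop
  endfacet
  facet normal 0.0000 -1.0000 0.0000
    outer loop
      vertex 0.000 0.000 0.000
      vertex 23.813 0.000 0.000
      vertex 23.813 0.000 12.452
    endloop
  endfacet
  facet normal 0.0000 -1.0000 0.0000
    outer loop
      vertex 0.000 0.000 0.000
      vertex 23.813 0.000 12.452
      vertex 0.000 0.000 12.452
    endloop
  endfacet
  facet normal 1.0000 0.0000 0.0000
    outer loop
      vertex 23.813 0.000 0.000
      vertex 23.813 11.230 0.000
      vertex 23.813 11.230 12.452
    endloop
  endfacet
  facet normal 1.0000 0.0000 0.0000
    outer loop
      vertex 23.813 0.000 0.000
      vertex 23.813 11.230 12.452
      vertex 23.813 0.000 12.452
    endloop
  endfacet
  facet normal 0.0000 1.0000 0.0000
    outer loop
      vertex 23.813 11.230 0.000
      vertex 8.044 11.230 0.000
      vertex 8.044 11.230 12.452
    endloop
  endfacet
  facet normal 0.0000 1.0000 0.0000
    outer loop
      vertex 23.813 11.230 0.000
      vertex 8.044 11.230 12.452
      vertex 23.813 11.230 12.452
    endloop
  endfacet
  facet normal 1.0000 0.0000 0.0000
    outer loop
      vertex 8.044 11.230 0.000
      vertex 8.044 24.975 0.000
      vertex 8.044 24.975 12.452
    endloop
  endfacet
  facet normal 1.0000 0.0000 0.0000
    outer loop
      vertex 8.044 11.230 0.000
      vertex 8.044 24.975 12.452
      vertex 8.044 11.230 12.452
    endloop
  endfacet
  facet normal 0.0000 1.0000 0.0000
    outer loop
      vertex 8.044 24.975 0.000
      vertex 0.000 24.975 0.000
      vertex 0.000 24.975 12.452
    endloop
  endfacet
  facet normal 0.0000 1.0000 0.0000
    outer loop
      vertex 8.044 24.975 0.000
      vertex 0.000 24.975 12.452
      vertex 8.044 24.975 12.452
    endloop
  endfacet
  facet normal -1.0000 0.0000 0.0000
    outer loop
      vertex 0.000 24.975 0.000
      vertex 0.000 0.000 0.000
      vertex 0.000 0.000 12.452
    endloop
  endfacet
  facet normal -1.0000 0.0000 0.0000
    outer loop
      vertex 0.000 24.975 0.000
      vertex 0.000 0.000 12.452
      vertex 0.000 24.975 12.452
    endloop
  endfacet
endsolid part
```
; perimeter-only toolpath
G21 ; units = mm
G90 ; absolute positioning
G28 ; home
; layer 1
G0 Z4.151
G0 X0.000 Y0.000
G1 X23.813 Y0.000
G1 X23.813 Y11.230
G1 X8.044 Y11.230
G1 X8.044 Y24.975
G1 X0.000 Y24.975
G1 X0.000 Y0.000
; layer 2
G0 Z8.301
G0 X0.000 Y0.000
G1 X23.813 Y0.000
G1 X23.813 Y11.230
G1 X8.044 Y11.230
G1 X8.044 Y24.975
G1 X0.000 Y24.975
G1 X0.000 Y0.000
; layer 3
G0 Z12.452
G0 X0.000 Y0.000
G1 X23.813 Y0.000
G1 X23.813 Y11.230
G1 X8.044 Y11.230
G1 X8.044 Y24.975
G1 X0.000 Y24.975
G1 X0.000 Y0.000
M2 ; end

The solid is an L-shaped prism: outer 23.8 × 25 mm, arm thicknesses ≈ 11.2 mm (horizontal) and 8.04 mm (vertical), extruded 12.5 mm in z. Slicing at Δz = 4.151 mm — 3 equal slices spanning the solid's height, so layer i sits at z = i·h/3 — gives 3 non-empty perimeters. Each is a 6-segment closed polygon; G0 lifts to the layer z and rapids to the start vertex, then G1 traces the edges.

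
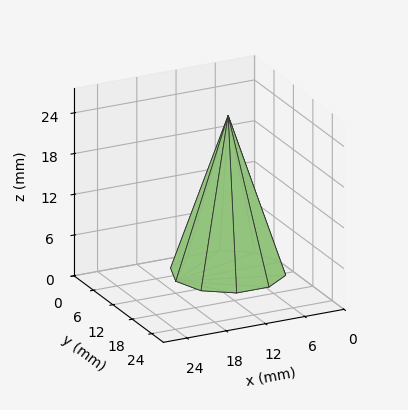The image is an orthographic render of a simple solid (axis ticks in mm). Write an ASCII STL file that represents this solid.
Reading the render: the shape is a regular 10-sided pyramid, base circumscribed radius ≈ 8 mm, apex at z ≈ 23 mm (dimensions read to the nearest mm from the axis ticks). For the STL, each face is triangulated and given an outward normal.

solid part
  facet normal 0.0000 0.0000 -1.0000
    outer loop
      vertex 10.472 15.608 0.000
      vertex 14.472 12.702 0.000
      vertex 16.000 8.000 0.000
    endloop
  endfacet
  facet normal 0.0000 0.0000 -1.0000
    outer loop
      vertex 5.528 15.608 0.000
      vertex 10.472 15.608 0.000
      vertex 16.000 8.000 0.000
    endloop
  endfacet
  facet normal 0.0000 0.0000 -1.0000
    outer loop
      vertex 1.528 12.702 0.000
      vertex 5.528 15.608 0.000
      vertex 16.000 8.000 0.000
    endloop
  endfacet
  facet normal 0.0000 0.0000 -1.0000
    outer loop
      vertex 0.000 8.000 0.000
      vertex 1.528 12.702 0.000
      vertex 16.000 8.000 0.000
    endloop
  endfacet
  facet normal 0.0000 0.0000 -1.0000
    outer loop
      vertex 1.528 3.298 0.000
      vertex 0.000 8.000 0.000
      vertex 16.000 8.000 0.000
    endloop
  endfacet
  facet normal 0.0000 0.0000 -1.0000
    outer loop
      vertex 5.528 0.392 0.000
      vertex 1.528 3.298 0.000
      vertex 16.000 8.000 0.000
    endloop
  endfacet
  facet normal 0.0000 0.0000 -1.0000
    outer loop
      vertex 10.472 0.392 0.000
      vertex 5.528 0.392 0.000
      vertex 16.000 8.000 0.000
    endloop
  endfacet
  facet normal 0.0000 0.0000 -1.0000
    outer loop
      vertex 14.472 3.298 0.000
      vertex 10.472 0.392 0.000
      vertex 16.000 8.000 0.000
    endloop
  endfacet
  facet normal 0.9029 0.2934 0.3141
    outer loop
      vertex 16.000 8.000 0.000
      vertex 14.472 12.702 0.000
      vertex 8.000 8.000 23.000
    endloop
  endfacet
  facet normal 0.5580 0.7681 0.3141
    outer loop
      vertex 14.472 12.702 0.000
      vertex 10.472 15.608 0.000
      vertex 8.000 8.000 23.000
    endloop
  endfacet
  facet normal 0.0000 0.9494 0.3140
    outer loop
      vertex 10.472 15.608 0.000
      vertex 5.528 15.608 0.000
      vertex 8.000 8.000 23.000
    endloop
  endfacet
  facet normal -0.5580 0.7681 0.3141
    outer loop
      vertex 5.528 15.608 0.000
      vertex 1.528 12.702 0.000
      vertex 8.000 8.000 23.000
    endloop
  endfacet
  facet normal -0.9029 0.2934 0.3141
    outer loop
      vertex 1.528 12.702 0.000
      vertex 0.000 8.000 0.000
      vertex 8.000 8.000 23.000
    endloop
  endfacet
  facet normal -0.9029 -0.2934 0.3141
    outer loop
      vertex 0.000 8.000 0.000
      vertex 1.528 3.298 0.000
      vertex 8.000 8.000 23.000
    endloop
  endfacet
  facet normal -0.5580 -0.7681 0.3141
    outer loop
      vertex 1.528 3.298 0.000
      vertex 5.528 0.392 0.000
      vertex 8.000 8.000 23.000
    endloop
  endfacet
  facet normal 0.0000 -0.9494 0.3140
    outer loop
      vertex 5.528 0.392 0.000
      vertex 10.472 0.392 0.000
      vertex 8.000 8.000 23.000
    endloop
  endfacet
  facet normal 0.5580 -0.7681 0.3141
    outer loop
      vertex 10.472 0.392 0.000
      vertex 14.472 3.298 0.000
      vertex 8.000 8.000 23.000
    endloop
  endfacet
  facet normal 0.9029 -0.2934 0.3141
    outer loop
      vertex 14.472 3.298 0.000
      vertex 16.000 8.000 0.000
      vertex 8.000 8.000 23.000
    endloop
  endfacet
endsolid part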